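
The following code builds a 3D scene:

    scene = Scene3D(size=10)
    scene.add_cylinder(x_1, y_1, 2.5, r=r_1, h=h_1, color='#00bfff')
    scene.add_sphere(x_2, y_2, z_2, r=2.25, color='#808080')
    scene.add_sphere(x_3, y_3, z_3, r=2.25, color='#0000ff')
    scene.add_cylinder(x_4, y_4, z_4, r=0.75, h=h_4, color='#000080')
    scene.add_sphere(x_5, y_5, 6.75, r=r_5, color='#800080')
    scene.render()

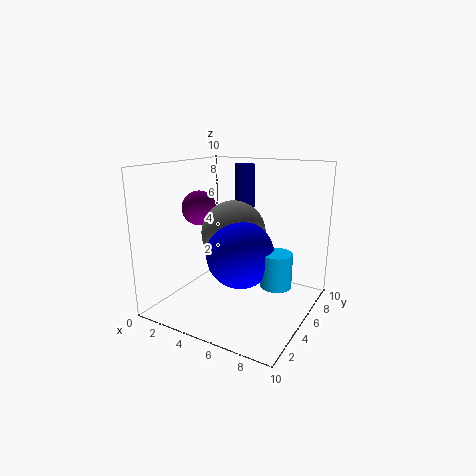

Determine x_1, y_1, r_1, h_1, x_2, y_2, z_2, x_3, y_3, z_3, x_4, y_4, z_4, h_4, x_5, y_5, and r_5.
x_1 = 8.25; y_1 = 4.25; r_1 = 1; h_1 = 2.25; x_2 = 4.5; y_2 = 5.25; z_2 = 5.25; x_3 = 5.75; y_3 = 4; z_3 = 4.25; x_4 = 4; y_4 = 7.75; z_4 = 6; h_4 = 3.75; x_5 = 1.75; y_5 = 5; r_5 = 1.25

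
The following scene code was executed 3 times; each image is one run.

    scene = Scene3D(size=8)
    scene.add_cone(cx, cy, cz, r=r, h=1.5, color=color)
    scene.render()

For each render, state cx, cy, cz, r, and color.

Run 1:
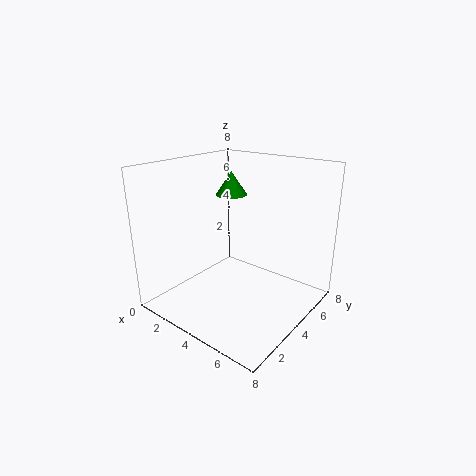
cx = 1.5
cy = 6.5
cz = 5.5
r = 1
color = 'green'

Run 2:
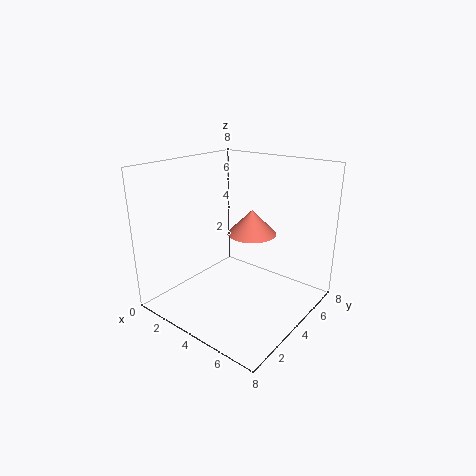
cx = 3.5
cy = 6
cz = 3.5
r = 1.5
color = 'salmon'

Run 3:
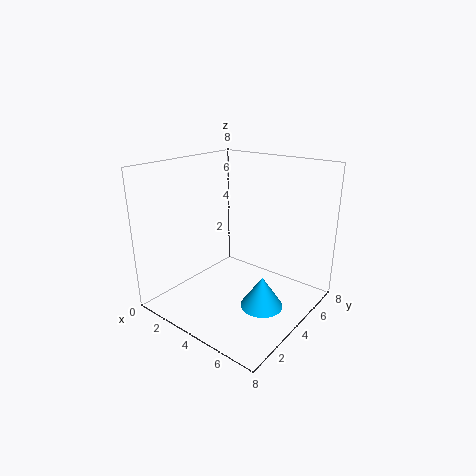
cx = 7
cy = 2
cz = 2
r = 1
color = 'deepskyblue'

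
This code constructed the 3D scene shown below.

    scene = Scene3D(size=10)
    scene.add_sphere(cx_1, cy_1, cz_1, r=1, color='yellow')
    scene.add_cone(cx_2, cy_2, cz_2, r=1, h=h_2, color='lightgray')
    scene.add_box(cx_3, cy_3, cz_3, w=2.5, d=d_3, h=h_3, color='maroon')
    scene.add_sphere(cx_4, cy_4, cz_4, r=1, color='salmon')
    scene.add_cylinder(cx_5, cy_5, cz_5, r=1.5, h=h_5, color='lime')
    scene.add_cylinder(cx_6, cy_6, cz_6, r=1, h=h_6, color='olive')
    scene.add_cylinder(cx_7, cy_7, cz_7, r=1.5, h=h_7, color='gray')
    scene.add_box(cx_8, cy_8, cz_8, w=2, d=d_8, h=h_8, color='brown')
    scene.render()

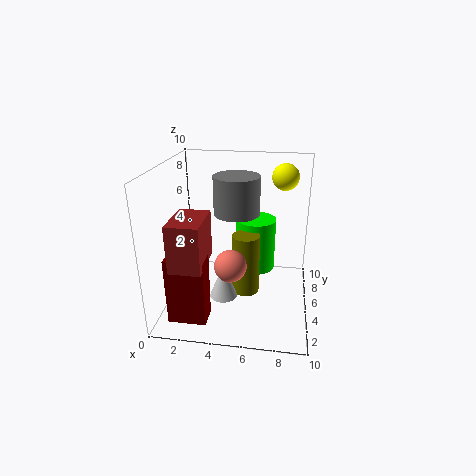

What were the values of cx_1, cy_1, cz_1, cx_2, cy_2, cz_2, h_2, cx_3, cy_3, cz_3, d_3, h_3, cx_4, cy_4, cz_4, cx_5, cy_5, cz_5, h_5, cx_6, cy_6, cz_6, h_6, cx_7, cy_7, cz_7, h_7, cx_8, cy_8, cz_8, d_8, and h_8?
cx_1 = 8, cy_1 = 8.5, cz_1 = 8.5, cx_2 = 4, cy_2 = 4.5, cz_2 = 0.5, h_2 = 2.5, cx_3 = 1, cy_3 = 1, cz_3 = 0.5, d_3 = 1.5, h_3 = 4.5, cx_4 = 5, cy_4 = 2, cz_4 = 4.5, cx_5 = 6, cy_5 = 7.5, cz_5 = 1.5, h_5 = 4, cx_6 = 5.5, cy_6 = 5.5, cz_6 = 0.5, h_6 = 4.5, cx_7 = 5, cy_7 = 4.5, cz_7 = 7, h_7 = 2.5, cx_8 = 1.5, cy_8 = 0.5, cz_8 = 4.5, d_8 = 3, h_8 = 3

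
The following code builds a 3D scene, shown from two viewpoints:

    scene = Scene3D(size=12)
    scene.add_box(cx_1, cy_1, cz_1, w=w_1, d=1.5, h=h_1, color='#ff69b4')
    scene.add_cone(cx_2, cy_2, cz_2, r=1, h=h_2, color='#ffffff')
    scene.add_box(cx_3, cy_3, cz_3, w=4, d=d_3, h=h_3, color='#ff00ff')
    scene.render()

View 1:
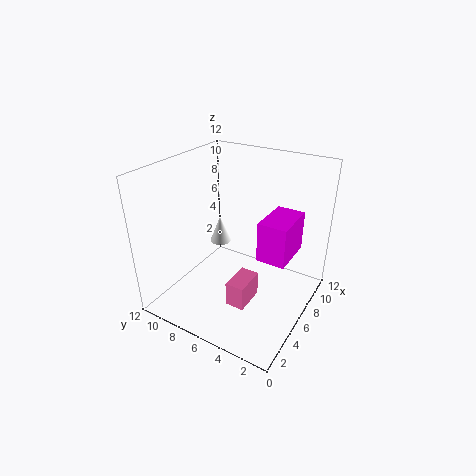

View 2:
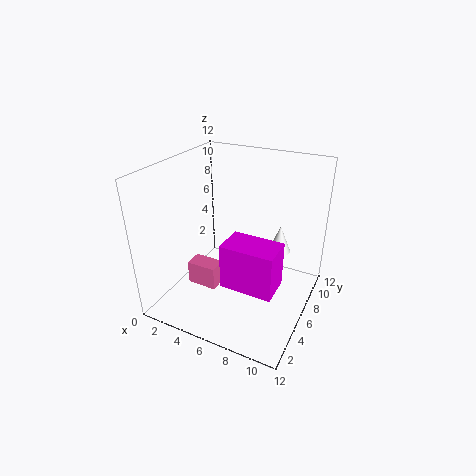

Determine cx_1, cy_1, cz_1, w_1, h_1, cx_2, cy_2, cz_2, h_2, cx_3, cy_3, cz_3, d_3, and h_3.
cx_1 = 2.5
cy_1 = 3.5
cz_1 = 2
w_1 = 2.5
h_1 = 2
cx_2 = 8.5
cy_2 = 9.5
cz_2 = 3.5
h_2 = 2.5
cx_3 = 6.5
cy_3 = 2
cz_3 = 4
d_3 = 2.5
h_3 = 3.5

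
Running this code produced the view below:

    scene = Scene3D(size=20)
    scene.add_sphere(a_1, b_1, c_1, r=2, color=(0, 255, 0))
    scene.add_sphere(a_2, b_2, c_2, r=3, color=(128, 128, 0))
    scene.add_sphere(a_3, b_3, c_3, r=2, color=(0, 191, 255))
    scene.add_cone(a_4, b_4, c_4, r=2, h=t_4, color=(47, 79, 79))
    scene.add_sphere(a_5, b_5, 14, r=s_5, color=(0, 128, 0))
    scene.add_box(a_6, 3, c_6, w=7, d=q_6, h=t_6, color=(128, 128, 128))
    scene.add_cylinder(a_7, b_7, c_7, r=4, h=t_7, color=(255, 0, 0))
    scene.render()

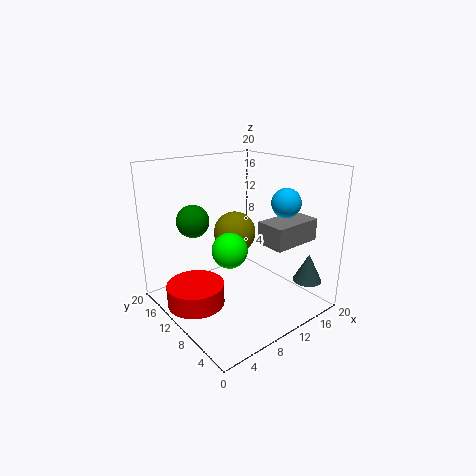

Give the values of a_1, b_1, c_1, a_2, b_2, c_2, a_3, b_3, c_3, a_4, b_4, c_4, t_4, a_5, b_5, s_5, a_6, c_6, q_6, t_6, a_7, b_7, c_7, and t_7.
a_1 = 4; b_1 = 4; c_1 = 12; a_2 = 11; b_2 = 12; c_2 = 10; a_3 = 15; b_3 = 6; c_3 = 15; a_4 = 17; b_4 = 3; c_4 = 4; t_4 = 4; a_5 = 3; b_5 = 10; s_5 = 2; a_6 = 11; c_6 = 10; q_6 = 4; t_6 = 3; a_7 = 4; b_7 = 12; c_7 = 1; t_7 = 3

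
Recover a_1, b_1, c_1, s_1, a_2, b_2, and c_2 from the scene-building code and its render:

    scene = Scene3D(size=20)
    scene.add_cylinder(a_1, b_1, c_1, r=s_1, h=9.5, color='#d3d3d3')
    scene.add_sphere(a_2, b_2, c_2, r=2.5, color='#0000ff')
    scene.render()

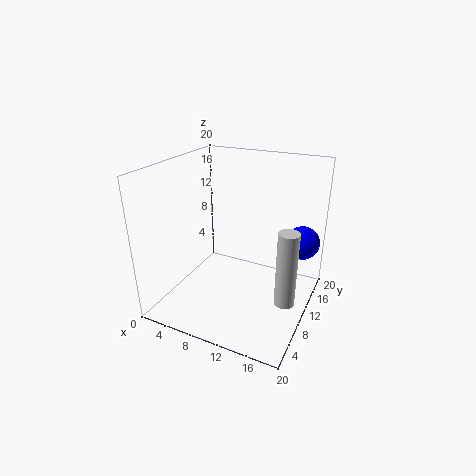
a_1 = 18.5
b_1 = 5.5
c_1 = 5
s_1 = 1.25
a_2 = 17.5
b_2 = 16.75
c_2 = 7.75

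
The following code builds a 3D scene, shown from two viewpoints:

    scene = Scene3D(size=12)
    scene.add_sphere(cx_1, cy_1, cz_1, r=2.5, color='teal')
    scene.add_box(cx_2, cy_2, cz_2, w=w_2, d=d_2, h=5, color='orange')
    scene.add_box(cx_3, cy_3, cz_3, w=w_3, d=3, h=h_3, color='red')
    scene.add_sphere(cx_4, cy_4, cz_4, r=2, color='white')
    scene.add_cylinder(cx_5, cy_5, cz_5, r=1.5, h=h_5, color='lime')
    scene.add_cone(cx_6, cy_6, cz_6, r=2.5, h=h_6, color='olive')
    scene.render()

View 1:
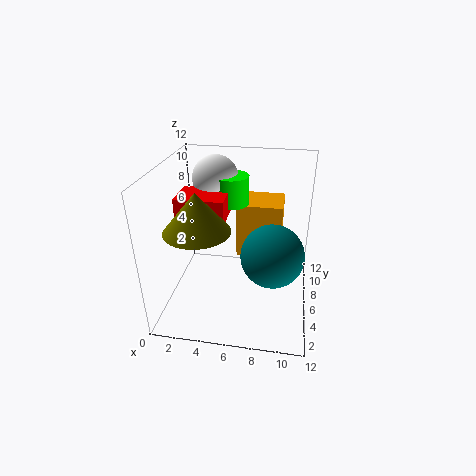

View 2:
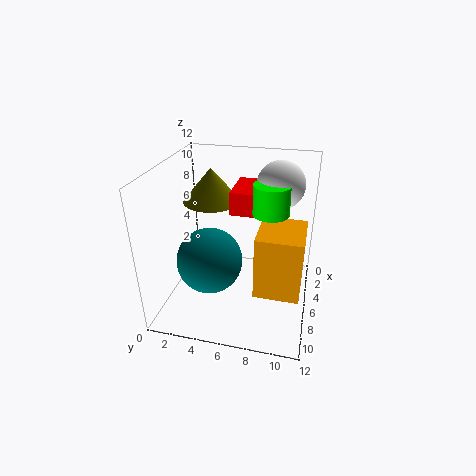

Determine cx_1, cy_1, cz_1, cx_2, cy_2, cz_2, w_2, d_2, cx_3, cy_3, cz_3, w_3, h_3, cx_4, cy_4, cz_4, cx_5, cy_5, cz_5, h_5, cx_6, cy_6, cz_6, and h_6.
cx_1 = 9
cy_1 = 4.5
cz_1 = 5.5
cx_2 = 5.5
cy_2 = 8
cz_2 = 3
w_2 = 4
d_2 = 3.5
cx_3 = 1
cy_3 = 5
cz_3 = 7.5
w_3 = 4
h_3 = 2
cx_4 = 3.5
cy_4 = 9
cz_4 = 10
cx_5 = 5
cy_5 = 8.5
cz_5 = 8
h_5 = 2.5
cx_6 = 3.5
cy_6 = 3
cz_6 = 8
h_6 = 3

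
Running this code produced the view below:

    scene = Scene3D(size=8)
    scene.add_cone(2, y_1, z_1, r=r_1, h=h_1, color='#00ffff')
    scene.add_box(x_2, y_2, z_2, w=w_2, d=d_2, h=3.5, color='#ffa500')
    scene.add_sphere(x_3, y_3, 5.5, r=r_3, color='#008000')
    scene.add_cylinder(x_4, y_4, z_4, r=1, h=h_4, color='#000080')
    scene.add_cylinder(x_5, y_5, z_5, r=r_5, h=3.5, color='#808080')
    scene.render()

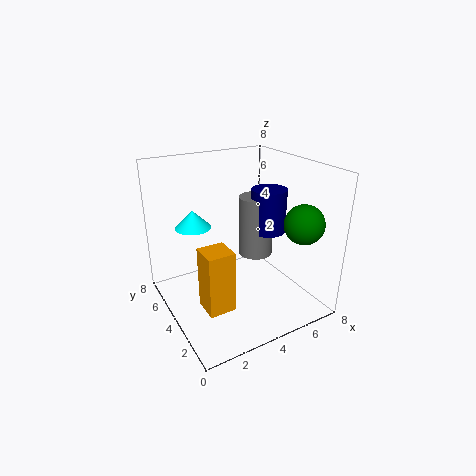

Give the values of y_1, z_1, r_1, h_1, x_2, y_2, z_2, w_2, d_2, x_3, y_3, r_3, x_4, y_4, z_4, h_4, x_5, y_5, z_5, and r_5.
y_1 = 5.5
z_1 = 4.5
r_1 = 1
h_1 = 1
x_2 = 1.5
y_2 = 2.5
z_2 = 0.5
w_2 = 1.5
d_2 = 1.5
x_3 = 6
y_3 = 1
r_3 = 1
x_4 = 6
y_4 = 4
z_4 = 4
h_4 = 2.5
x_5 = 5.5
y_5 = 4.5
z_5 = 2.5
r_5 = 1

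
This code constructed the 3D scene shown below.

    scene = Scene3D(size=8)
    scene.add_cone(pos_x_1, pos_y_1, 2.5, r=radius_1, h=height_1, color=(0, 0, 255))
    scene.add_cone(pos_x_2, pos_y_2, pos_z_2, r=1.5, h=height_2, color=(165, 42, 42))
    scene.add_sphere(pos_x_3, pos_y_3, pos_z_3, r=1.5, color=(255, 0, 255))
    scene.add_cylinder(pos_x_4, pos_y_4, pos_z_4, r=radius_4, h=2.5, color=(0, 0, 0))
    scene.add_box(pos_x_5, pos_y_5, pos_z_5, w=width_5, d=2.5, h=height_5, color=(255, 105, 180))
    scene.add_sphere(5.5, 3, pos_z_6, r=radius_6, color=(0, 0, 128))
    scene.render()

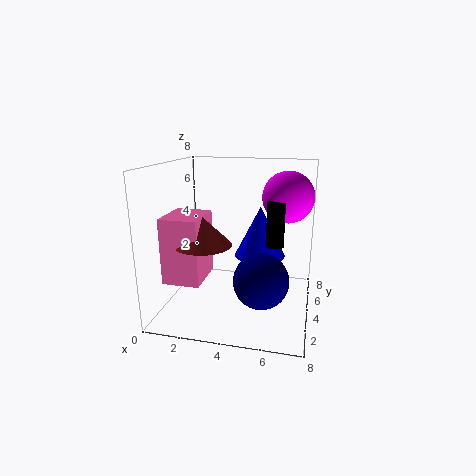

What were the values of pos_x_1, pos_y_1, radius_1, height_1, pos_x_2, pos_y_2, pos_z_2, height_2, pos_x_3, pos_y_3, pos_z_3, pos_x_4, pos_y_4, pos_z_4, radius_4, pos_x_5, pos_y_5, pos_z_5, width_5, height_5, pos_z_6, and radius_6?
pos_x_1 = 5, pos_y_1 = 5.5, radius_1 = 1.5, height_1 = 3, pos_x_2 = 2.5, pos_y_2 = 2.5, pos_z_2 = 4, height_2 = 1.5, pos_x_3 = 6.5, pos_y_3 = 6, pos_z_3 = 6, pos_x_4 = 6, pos_y_4 = 4.5, pos_z_4 = 3.5, radius_4 = 0.5, pos_x_5 = 0.5, pos_y_5 = 1.5, pos_z_5 = 2, width_5 = 2, height_5 = 3.5, pos_z_6 = 2, radius_6 = 1.5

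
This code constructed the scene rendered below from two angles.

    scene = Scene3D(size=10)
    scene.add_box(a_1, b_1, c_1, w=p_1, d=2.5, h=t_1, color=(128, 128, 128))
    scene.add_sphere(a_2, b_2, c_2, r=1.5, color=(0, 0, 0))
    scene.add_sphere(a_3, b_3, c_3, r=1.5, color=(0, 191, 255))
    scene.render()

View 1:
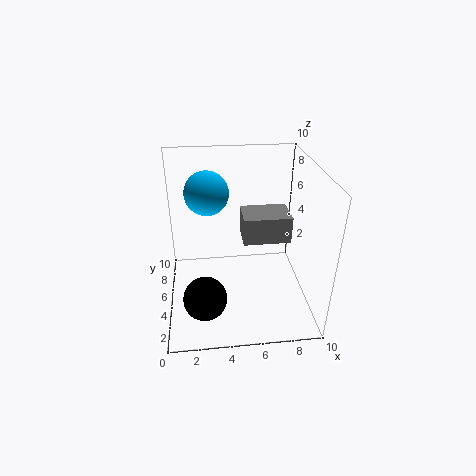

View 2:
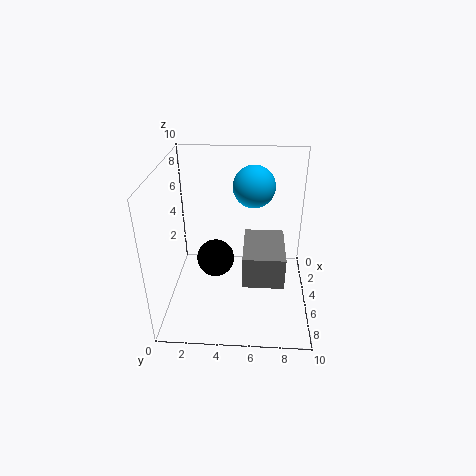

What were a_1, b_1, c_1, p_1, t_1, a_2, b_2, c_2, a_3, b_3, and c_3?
a_1 = 5.5; b_1 = 5.5; c_1 = 4; p_1 = 3.5; t_1 = 2; a_2 = 2.5; b_2 = 3; c_2 = 1.5; a_3 = 3; b_3 = 6; c_3 = 8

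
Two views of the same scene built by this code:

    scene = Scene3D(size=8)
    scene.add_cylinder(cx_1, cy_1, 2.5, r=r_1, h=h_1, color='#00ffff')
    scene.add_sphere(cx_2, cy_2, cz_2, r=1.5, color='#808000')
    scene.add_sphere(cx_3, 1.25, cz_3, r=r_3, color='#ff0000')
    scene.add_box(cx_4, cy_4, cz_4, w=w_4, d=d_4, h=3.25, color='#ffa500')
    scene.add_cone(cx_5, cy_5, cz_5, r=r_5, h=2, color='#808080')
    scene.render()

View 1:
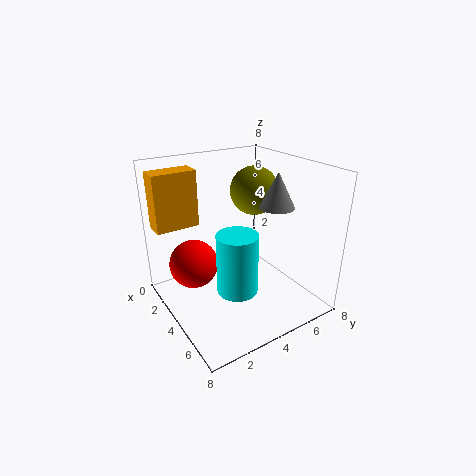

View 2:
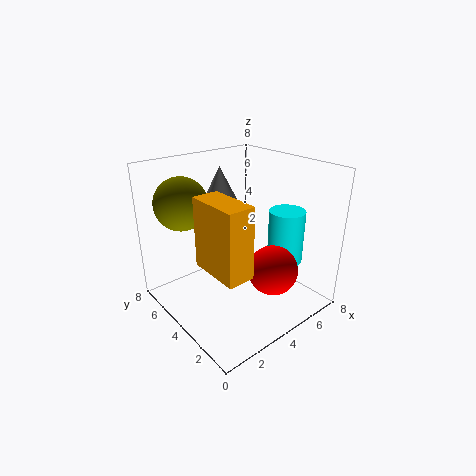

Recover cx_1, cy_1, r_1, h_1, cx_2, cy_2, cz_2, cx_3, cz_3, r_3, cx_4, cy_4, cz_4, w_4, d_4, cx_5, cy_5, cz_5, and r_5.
cx_1 = 6.25
cy_1 = 2.5
r_1 = 1
h_1 = 3
cx_2 = 2
cy_2 = 6.5
cz_2 = 5.75
cx_3 = 4
cz_3 = 3.25
r_3 = 1.25
cx_4 = 0.5
cy_4 = 0.25
cz_4 = 4.25
w_4 = 1.25
d_4 = 2.5
cx_5 = 4.5
cy_5 = 6.25
cz_5 = 5.5
r_5 = 1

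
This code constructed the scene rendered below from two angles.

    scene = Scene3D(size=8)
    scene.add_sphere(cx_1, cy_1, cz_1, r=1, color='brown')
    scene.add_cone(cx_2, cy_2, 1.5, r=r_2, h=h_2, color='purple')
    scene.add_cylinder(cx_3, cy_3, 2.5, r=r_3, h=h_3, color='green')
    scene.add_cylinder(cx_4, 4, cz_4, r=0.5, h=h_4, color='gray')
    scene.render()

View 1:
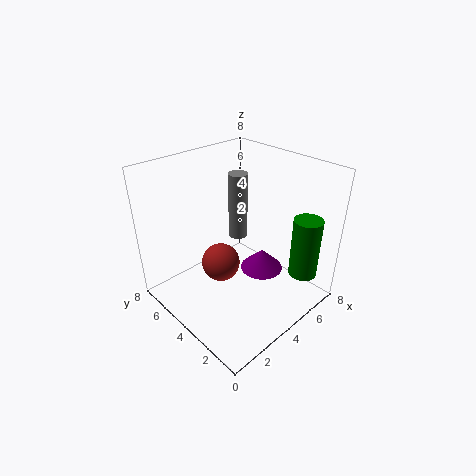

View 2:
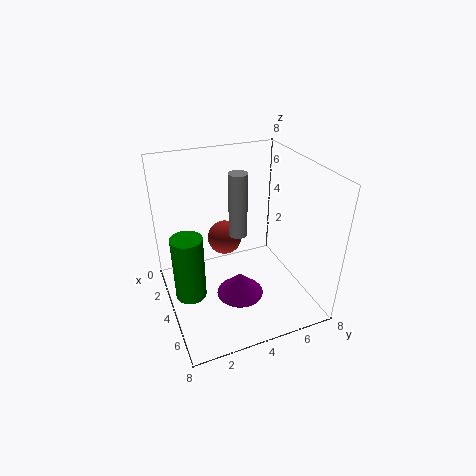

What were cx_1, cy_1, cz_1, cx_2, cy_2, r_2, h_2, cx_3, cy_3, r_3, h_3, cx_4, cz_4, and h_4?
cx_1 = 2.5
cy_1 = 3.75
cz_1 = 3.25
cx_2 = 5.5
cy_2 = 3.5
r_2 = 1.25
h_2 = 1.25
cx_3 = 5.75
cy_3 = 0.75
r_3 = 0.75
h_3 = 3.25
cx_4 = 4
cz_4 = 4.25
h_4 = 3.5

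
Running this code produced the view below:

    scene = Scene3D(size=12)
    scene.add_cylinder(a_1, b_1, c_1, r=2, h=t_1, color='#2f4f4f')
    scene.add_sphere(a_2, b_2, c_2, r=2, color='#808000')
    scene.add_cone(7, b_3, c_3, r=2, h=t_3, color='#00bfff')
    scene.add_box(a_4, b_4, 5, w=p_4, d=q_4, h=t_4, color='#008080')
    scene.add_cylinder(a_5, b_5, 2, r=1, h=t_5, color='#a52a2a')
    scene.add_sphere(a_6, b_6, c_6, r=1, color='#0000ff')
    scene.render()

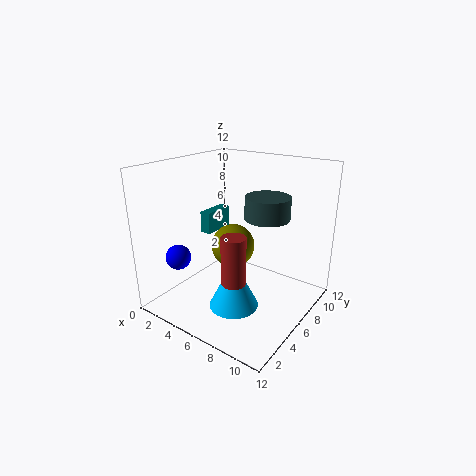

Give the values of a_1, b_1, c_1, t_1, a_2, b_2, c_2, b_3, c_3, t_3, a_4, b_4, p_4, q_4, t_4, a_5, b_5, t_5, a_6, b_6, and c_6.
a_1 = 7; b_1 = 9; c_1 = 7; t_1 = 2; a_2 = 4; b_2 = 8; c_2 = 4; b_3 = 4; c_3 = 1; t_3 = 4; a_4 = 1; b_4 = 7; p_4 = 1; q_4 = 3; t_4 = 2; a_5 = 7; b_5 = 4; t_5 = 5; a_6 = 3; b_6 = 2; c_6 = 5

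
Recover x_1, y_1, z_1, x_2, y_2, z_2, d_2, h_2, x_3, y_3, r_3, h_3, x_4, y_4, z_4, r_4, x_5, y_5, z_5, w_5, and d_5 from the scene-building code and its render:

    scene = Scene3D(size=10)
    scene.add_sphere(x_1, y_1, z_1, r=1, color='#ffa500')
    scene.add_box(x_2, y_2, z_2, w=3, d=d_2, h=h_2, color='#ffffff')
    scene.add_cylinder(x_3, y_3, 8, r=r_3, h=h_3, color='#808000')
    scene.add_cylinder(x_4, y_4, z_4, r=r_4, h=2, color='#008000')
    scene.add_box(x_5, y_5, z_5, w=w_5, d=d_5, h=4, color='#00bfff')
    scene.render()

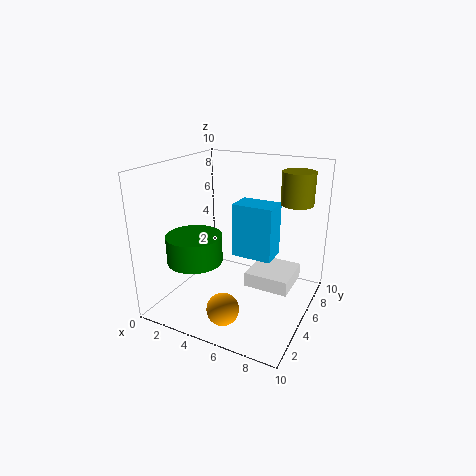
x_1 = 6
y_1 = 1
z_1 = 2
x_2 = 6
y_2 = 4
z_2 = 2
d_2 = 3
h_2 = 1
x_3 = 9
y_3 = 5
r_3 = 1
h_3 = 2
x_4 = 2
y_4 = 4
z_4 = 3
r_4 = 2
x_5 = 4
y_5 = 6
z_5 = 3
w_5 = 3
d_5 = 2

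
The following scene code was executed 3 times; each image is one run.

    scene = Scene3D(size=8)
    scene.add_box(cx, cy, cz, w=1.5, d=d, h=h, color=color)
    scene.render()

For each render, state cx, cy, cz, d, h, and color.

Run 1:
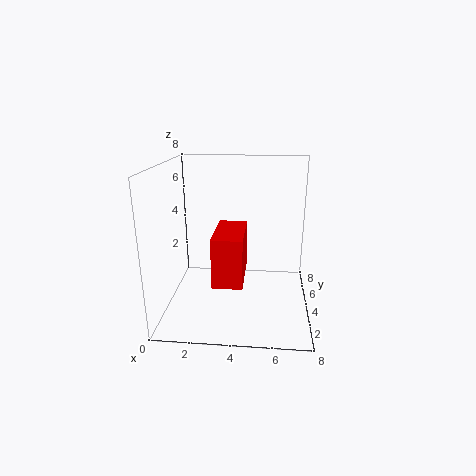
cx = 3
cy = 1
cz = 2.5
d = 3
h = 2.5
color = 'red'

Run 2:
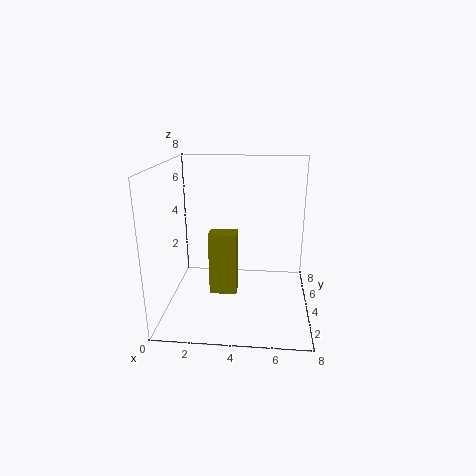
cx = 2.5
cy = 3
cz = 1
d = 1
h = 3.5
color = 'olive'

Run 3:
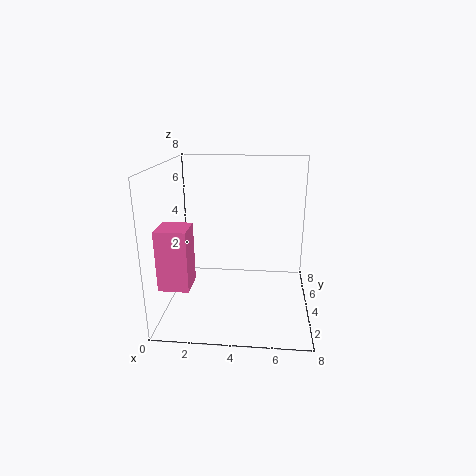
cx = 0.5
cy = 0.5
cz = 2.5
d = 1.5
h = 3
color = 'hotpink'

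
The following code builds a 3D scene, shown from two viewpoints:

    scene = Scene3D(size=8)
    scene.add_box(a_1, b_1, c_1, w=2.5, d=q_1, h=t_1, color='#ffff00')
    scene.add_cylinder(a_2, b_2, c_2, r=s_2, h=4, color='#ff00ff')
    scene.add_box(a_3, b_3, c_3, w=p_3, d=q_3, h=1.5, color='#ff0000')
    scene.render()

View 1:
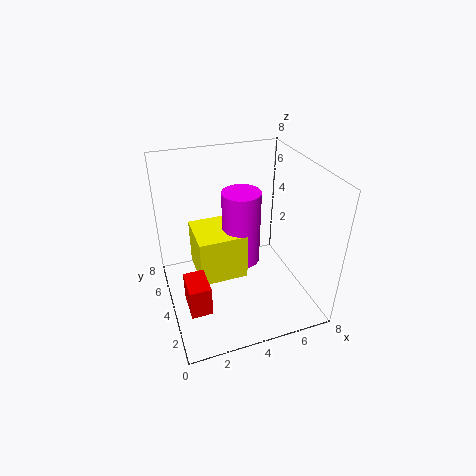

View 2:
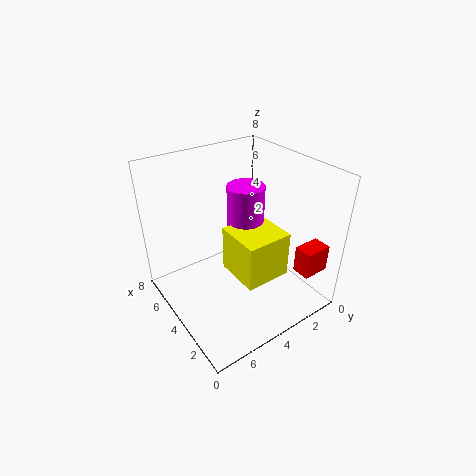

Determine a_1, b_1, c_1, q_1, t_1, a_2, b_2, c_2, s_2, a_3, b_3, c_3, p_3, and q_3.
a_1 = 1.5, b_1 = 2.5, c_1 = 2.5, q_1 = 2.5, t_1 = 2.5, a_2 = 4, b_2 = 3.5, c_2 = 3, s_2 = 1, a_3 = 0.5, b_3 = 0.5, c_3 = 2.5, p_3 = 1, q_3 = 1.5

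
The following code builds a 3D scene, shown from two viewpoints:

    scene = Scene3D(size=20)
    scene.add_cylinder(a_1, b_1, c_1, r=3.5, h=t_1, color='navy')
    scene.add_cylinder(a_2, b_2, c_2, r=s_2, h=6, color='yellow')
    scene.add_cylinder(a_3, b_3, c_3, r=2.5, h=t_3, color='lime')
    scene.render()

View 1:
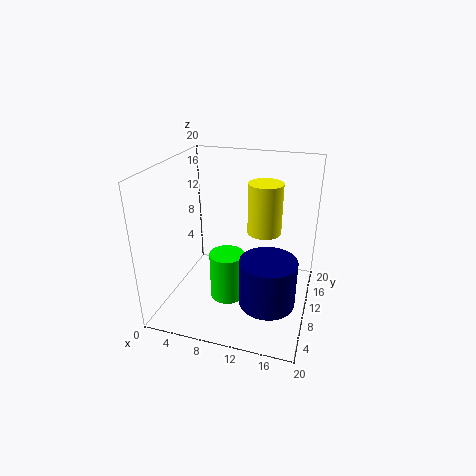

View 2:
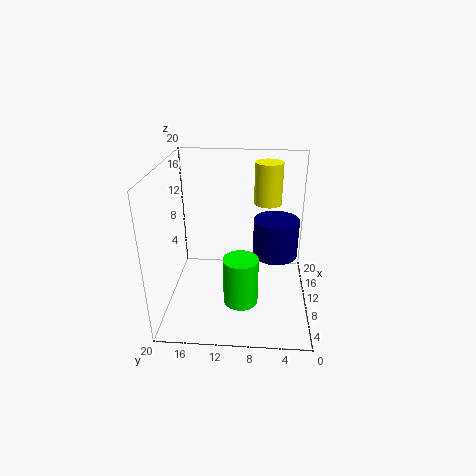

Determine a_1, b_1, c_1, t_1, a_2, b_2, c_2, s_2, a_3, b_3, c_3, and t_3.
a_1 = 15.5; b_1 = 4.5; c_1 = 4.5; t_1 = 6; a_2 = 14.5; b_2 = 6; c_2 = 13.5; s_2 = 2; a_3 = 8.5; b_3 = 9.5; c_3 = 0.5; t_3 = 7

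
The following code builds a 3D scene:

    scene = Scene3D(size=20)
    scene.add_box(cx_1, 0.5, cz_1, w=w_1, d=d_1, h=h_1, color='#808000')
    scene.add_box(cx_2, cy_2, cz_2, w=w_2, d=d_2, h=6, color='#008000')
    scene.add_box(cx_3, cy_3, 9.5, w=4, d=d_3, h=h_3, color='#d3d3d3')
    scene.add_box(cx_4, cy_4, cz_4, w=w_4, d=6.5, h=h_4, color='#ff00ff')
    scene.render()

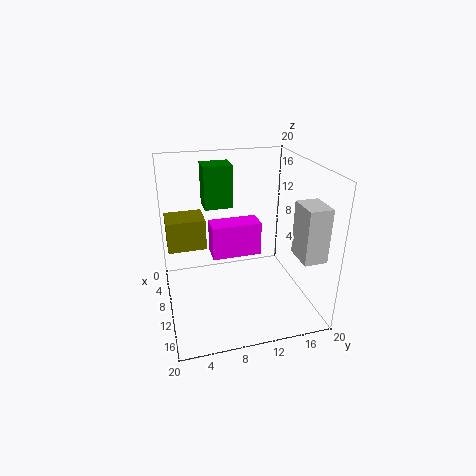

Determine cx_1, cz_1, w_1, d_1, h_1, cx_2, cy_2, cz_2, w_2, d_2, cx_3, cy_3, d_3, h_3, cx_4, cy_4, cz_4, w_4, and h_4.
cx_1 = 3
cz_1 = 7.5
w_1 = 4.5
d_1 = 5.5
h_1 = 4.5
cx_2 = 4
cy_2 = 6
cz_2 = 13.5
w_2 = 3.5
d_2 = 4
cx_3 = 14.5
cy_3 = 16
d_3 = 3
h_3 = 7
cx_4 = 9.5
cy_4 = 6
cz_4 = 8.5
w_4 = 3
h_4 = 4.5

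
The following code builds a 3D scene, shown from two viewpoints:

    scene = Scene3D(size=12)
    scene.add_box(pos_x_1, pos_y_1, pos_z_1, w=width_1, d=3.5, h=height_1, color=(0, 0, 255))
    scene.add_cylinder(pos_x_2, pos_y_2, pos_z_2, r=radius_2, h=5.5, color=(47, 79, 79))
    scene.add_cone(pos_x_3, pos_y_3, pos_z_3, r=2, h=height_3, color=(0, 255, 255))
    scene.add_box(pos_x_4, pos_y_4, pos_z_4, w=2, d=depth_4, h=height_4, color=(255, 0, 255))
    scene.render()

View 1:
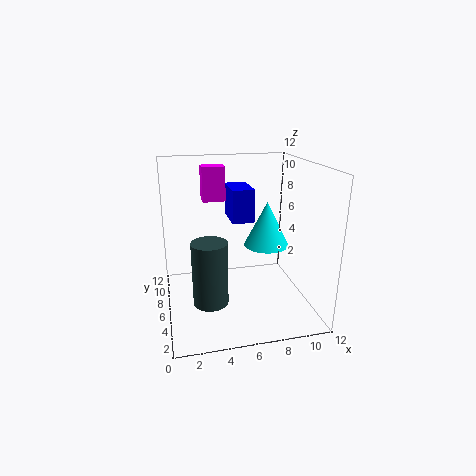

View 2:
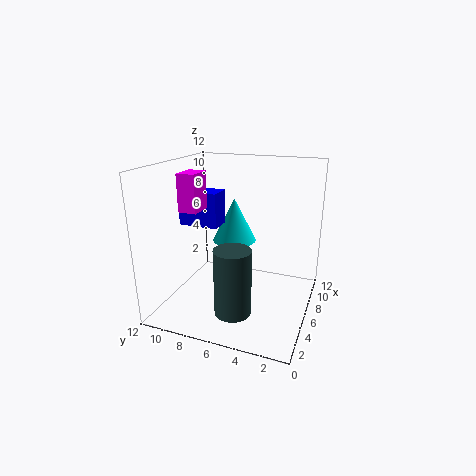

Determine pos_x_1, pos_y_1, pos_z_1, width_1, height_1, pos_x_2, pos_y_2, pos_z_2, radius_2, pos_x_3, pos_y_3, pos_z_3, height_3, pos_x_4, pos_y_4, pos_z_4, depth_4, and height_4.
pos_x_1 = 6; pos_y_1 = 8; pos_z_1 = 6.5; width_1 = 2; height_1 = 3; pos_x_2 = 3.5; pos_y_2 = 5.5; pos_z_2 = 0.5; radius_2 = 1.5; pos_x_3 = 9; pos_y_3 = 7.5; pos_z_3 = 4.5; height_3 = 4; pos_x_4 = 3.5; pos_y_4 = 8.5; pos_z_4 = 8.5; depth_4 = 1.5; height_4 = 3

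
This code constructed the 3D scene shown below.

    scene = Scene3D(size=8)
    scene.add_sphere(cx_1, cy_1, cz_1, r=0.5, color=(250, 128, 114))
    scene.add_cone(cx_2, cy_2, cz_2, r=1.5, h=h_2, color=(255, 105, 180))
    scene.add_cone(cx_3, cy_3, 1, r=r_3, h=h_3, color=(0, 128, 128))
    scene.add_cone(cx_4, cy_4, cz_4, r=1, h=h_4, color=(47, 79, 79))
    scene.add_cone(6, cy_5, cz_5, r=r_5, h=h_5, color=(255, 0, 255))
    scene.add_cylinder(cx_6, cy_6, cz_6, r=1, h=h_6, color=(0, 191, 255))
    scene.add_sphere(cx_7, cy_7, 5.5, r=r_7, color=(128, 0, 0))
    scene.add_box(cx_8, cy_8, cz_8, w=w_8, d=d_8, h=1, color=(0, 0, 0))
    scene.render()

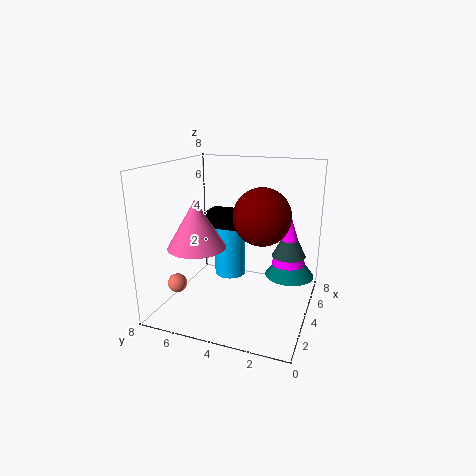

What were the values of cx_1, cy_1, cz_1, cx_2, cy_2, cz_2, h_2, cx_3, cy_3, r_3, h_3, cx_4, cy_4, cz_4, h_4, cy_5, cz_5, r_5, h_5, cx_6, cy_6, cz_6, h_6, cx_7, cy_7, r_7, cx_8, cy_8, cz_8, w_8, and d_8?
cx_1 = 1.5, cy_1 = 6.5, cz_1 = 2, cx_2 = 2, cy_2 = 5.5, cz_2 = 4, h_2 = 2.5, cx_3 = 6.5, cy_3 = 1.5, r_3 = 1.5, h_3 = 2, cx_4 = 6, cy_4 = 1.5, cz_4 = 2.5, h_4 = 2, cy_5 = 1.5, cz_5 = 2, r_5 = 1, h_5 = 3, cx_6 = 6.5, cy_6 = 5.5, cz_6 = 0.5, h_6 = 3.5, cx_7 = 3.5, cy_7 = 2.5, r_7 = 1.5, cx_8 = 5, cy_8 = 4, cz_8 = 4, w_8 = 1.5, d_8 = 2.5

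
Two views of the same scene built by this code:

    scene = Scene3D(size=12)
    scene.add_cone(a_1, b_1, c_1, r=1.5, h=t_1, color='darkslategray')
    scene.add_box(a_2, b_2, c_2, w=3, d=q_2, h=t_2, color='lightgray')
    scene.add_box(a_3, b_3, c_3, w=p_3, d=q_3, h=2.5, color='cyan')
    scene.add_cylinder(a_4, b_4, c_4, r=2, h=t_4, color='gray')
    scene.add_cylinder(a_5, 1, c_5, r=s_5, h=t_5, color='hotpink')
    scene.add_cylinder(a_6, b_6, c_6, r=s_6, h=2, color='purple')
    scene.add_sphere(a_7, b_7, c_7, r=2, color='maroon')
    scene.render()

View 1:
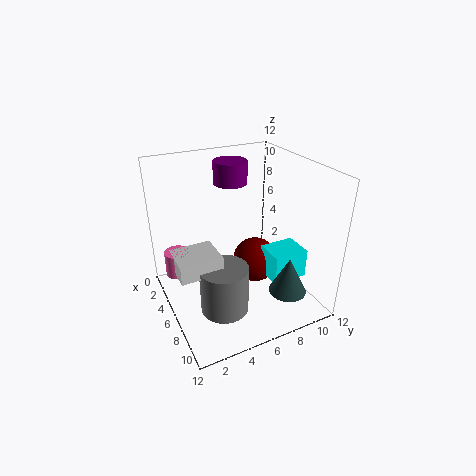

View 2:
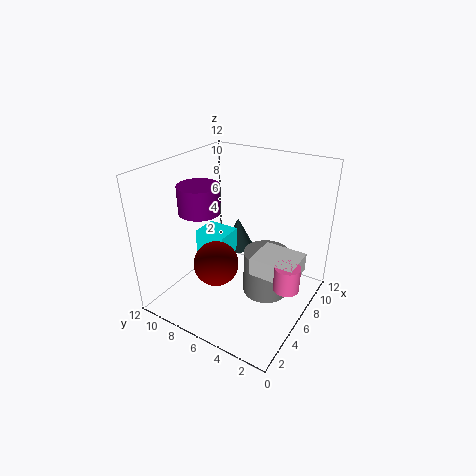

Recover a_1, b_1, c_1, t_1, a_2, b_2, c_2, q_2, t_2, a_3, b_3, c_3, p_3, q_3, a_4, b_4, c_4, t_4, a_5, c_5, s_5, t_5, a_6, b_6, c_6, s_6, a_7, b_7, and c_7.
a_1 = 10; b_1 = 8.5; c_1 = 2.5; t_1 = 3; a_2 = 4.5; b_2 = 0.5; c_2 = 4; q_2 = 3.5; t_2 = 1.5; a_3 = 6.5; b_3 = 8; c_3 = 2.5; p_3 = 2.5; q_3 = 3; a_4 = 7.5; b_4 = 4; c_4 = 0.5; t_4 = 4; a_5 = 5; c_5 = 3.5; s_5 = 1; t_5 = 2; a_6 = 2.5; b_6 = 7; c_6 = 9.5; s_6 = 1.5; a_7 = 5.5; b_7 = 8; c_7 = 3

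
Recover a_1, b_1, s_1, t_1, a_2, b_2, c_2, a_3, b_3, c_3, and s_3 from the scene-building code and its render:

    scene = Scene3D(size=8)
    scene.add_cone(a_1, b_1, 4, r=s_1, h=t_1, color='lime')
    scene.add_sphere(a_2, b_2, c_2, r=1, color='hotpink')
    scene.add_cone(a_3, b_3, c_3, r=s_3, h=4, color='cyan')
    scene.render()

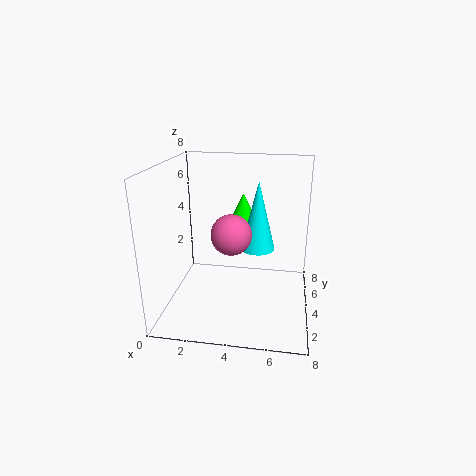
a_1 = 4, b_1 = 6, s_1 = 1, t_1 = 2, a_2 = 4, b_2 = 2, c_2 = 5, a_3 = 5, b_3 = 5, c_3 = 3, s_3 = 1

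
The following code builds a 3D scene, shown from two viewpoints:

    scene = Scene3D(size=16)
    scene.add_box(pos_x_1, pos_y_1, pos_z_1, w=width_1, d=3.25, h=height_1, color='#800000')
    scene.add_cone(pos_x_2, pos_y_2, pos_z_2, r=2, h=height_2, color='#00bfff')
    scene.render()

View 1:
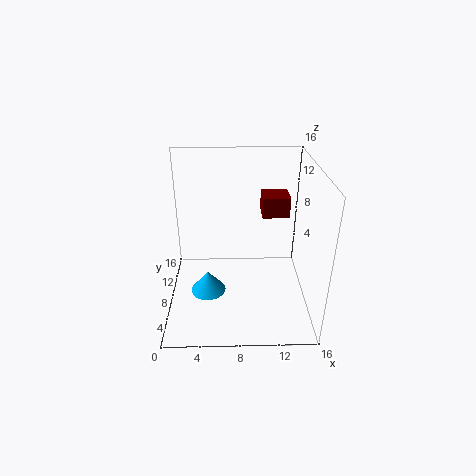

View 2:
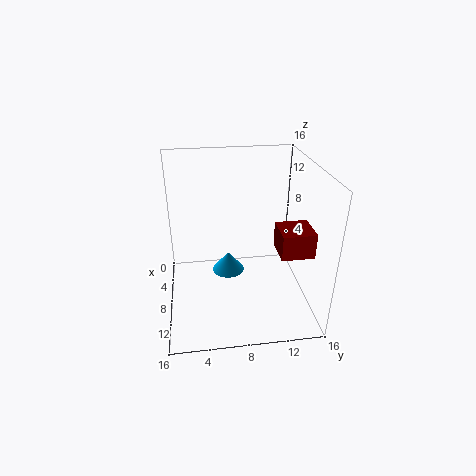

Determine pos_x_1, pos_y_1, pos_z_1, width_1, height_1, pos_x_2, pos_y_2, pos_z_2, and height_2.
pos_x_1 = 11, pos_y_1 = 11.25, pos_z_1 = 8.75, width_1 = 3.25, height_1 = 2.5, pos_x_2 = 4.5, pos_y_2 = 7.25, pos_z_2 = 1.5, height_2 = 2.5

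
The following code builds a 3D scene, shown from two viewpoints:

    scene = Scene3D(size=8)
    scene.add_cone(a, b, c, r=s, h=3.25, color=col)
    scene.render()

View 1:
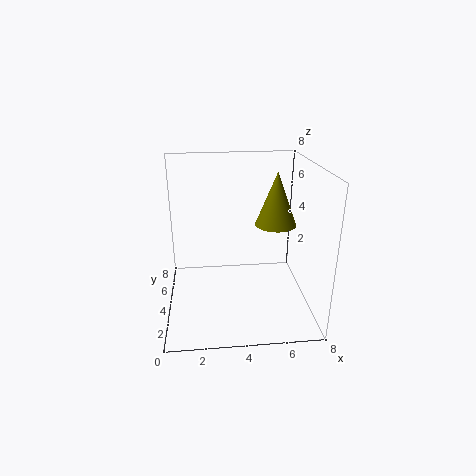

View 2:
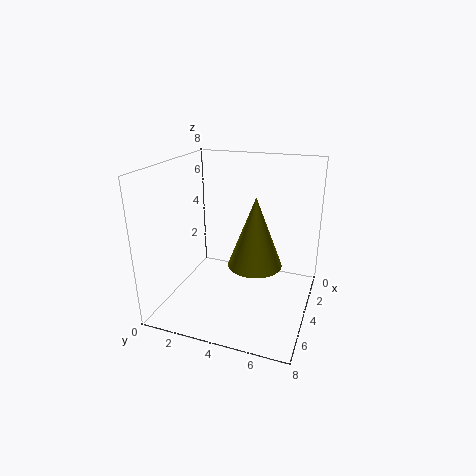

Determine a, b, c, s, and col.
a = 6.5; b = 5.75; c = 4; s = 1.25; col = 'olive'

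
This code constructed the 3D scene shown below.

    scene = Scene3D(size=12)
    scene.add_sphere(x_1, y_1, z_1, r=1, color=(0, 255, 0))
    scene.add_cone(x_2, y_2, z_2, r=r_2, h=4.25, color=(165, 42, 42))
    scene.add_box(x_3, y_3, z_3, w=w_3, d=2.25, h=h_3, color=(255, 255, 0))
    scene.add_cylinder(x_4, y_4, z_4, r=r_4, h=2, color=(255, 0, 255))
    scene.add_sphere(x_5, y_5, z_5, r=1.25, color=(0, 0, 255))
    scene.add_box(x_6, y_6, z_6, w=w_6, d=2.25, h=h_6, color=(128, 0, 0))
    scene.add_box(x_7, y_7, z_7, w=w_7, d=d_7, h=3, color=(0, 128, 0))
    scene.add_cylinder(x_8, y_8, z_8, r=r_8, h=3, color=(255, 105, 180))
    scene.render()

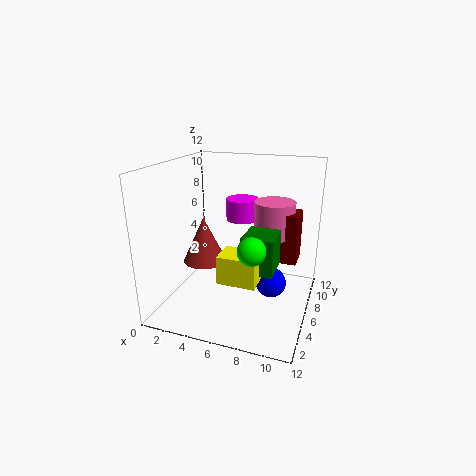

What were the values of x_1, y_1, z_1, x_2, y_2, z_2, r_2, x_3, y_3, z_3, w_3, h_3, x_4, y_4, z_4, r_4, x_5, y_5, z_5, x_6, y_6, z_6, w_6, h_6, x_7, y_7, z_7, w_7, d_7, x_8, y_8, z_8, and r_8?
x_1 = 8.5, y_1 = 1.75, z_1 = 7, x_2 = 2, y_2 = 7.75, z_2 = 2.5, r_2 = 2, x_3 = 5.5, y_3 = 2.5, z_3 = 3.5, w_3 = 3, h_3 = 2.25, x_4 = 5, y_4 = 10, z_4 = 6.25, r_4 = 1.5, x_5 = 9, y_5 = 5.75, z_5 = 2.5, x_6 = 9.25, y_6 = 7, z_6 = 3.75, w_6 = 1.5, h_6 = 4.25, x_7 = 7, y_7 = 3.75, z_7 = 4, w_7 = 2.5, d_7 = 2.75, x_8 = 8.5, y_8 = 8.25, z_8 = 5.75, r_8 = 1.75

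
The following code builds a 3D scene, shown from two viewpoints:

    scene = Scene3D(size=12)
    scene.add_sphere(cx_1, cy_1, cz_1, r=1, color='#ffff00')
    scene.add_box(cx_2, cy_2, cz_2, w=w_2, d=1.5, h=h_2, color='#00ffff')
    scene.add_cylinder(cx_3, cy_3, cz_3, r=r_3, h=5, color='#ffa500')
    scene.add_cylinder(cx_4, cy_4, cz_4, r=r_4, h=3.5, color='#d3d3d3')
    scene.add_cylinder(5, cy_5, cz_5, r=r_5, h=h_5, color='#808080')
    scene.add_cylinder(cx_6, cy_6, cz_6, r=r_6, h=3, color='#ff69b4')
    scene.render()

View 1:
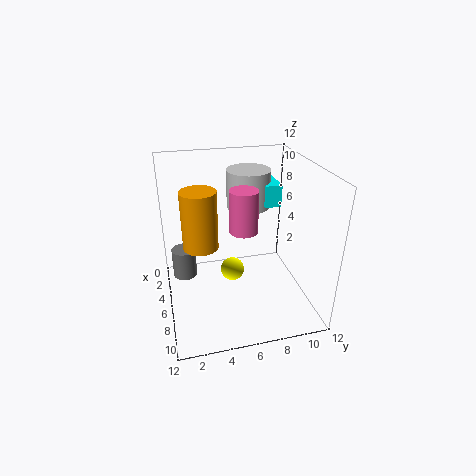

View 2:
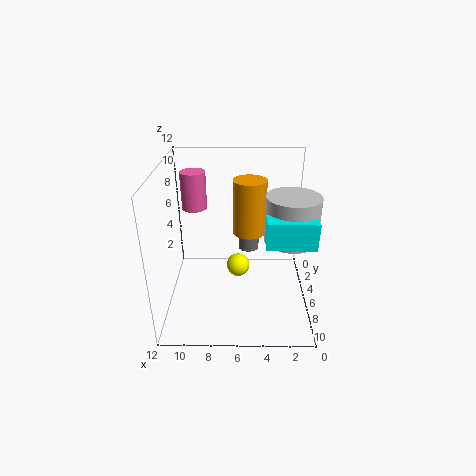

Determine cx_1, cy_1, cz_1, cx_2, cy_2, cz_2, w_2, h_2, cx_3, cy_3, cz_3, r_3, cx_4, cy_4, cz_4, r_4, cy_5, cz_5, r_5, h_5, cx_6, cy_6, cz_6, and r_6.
cx_1 = 6; cy_1 = 5.5; cz_1 = 3; cx_2 = 0.5; cy_2 = 9; cz_2 = 7.5; w_2 = 3.5; h_2 = 2; cx_3 = 5; cy_3 = 3; cz_3 = 5; r_3 = 1.5; cx_4 = 2; cy_4 = 8; cz_4 = 7; r_4 = 2; cy_5 = 1.5; cz_5 = 2.5; r_5 = 1; h_5 = 2.5; cx_6 = 9.5; cy_6 = 5.5; cz_6 = 8.5; r_6 = 1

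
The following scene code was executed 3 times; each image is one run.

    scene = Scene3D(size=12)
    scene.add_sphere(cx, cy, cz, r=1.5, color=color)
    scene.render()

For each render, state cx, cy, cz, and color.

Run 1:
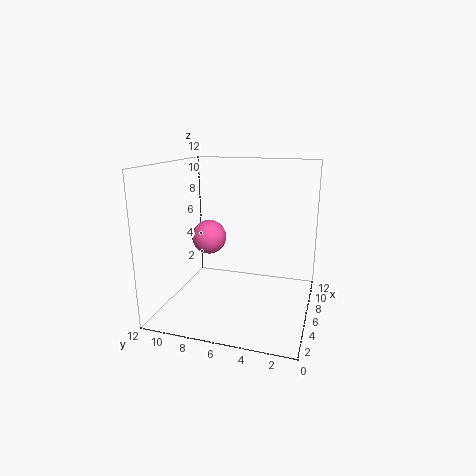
cx = 7
cy = 9
cz = 5.5
color = 'hotpink'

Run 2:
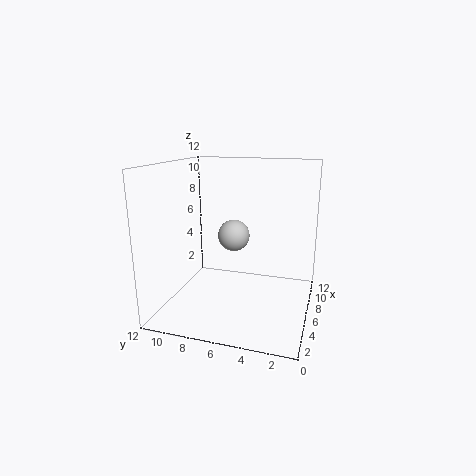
cx = 9.5
cy = 7.5
cz = 5
color = 'lightgray'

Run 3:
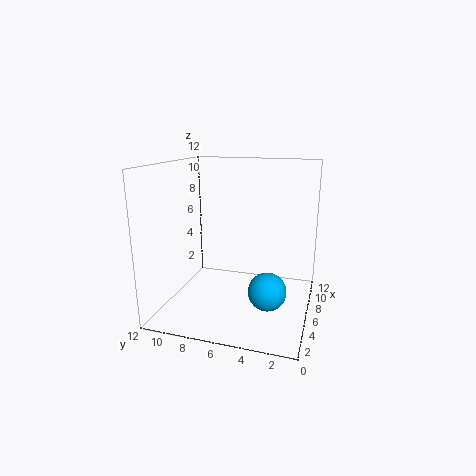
cx = 4
cy = 3
cz = 2.5
color = 'deepskyblue'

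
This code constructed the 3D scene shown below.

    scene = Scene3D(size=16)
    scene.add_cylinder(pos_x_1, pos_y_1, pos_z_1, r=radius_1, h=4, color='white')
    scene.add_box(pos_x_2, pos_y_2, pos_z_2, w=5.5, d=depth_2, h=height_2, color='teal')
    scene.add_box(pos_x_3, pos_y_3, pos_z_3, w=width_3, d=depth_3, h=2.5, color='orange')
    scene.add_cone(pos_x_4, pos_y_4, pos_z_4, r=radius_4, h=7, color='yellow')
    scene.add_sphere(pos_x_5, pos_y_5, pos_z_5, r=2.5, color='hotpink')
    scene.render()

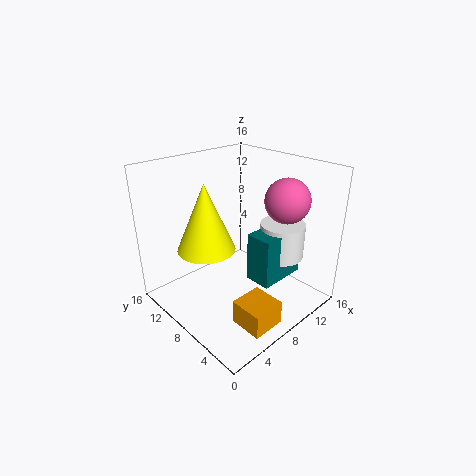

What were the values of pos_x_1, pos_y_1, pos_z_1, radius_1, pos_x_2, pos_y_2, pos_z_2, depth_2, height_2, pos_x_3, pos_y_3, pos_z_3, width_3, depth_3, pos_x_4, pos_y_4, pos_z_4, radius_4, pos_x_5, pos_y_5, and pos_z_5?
pos_x_1 = 12, pos_y_1 = 5, pos_z_1 = 5.5, radius_1 = 2.5, pos_x_2 = 8, pos_y_2 = 3.5, pos_z_2 = 3.5, depth_2 = 3, height_2 = 5.5, pos_x_3 = 3.5, pos_y_3 = 0.5, pos_z_3 = 1.5, width_3 = 3.5, depth_3 = 3.5, pos_x_4 = 4, pos_y_4 = 8.5, pos_z_4 = 8, radius_4 = 3, pos_x_5 = 12.5, pos_y_5 = 5, pos_z_5 = 12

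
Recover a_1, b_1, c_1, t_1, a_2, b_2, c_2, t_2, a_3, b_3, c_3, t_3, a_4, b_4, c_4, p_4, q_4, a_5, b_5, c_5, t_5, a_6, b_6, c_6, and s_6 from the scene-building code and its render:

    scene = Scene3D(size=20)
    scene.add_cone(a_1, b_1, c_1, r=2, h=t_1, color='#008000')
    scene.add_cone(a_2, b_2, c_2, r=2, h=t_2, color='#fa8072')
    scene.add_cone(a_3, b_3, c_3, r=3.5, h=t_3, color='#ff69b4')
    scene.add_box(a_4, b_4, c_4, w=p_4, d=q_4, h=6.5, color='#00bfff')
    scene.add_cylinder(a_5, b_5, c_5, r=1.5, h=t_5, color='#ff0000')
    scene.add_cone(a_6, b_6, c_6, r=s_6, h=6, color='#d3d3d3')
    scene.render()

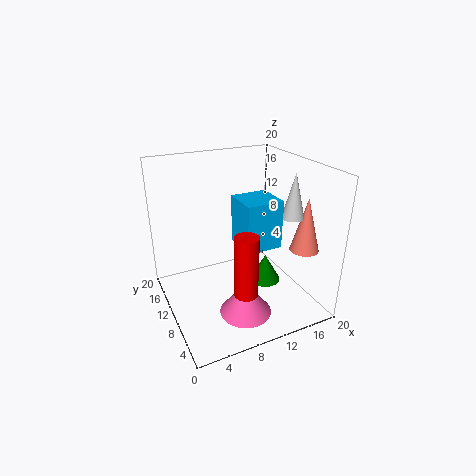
a_1 = 11.5; b_1 = 5; c_1 = 6; t_1 = 3.5; a_2 = 18; b_2 = 5.5; c_2 = 8.5; t_2 = 7.5; a_3 = 9; b_3 = 5.5; c_3 = 1; t_3 = 4.5; a_4 = 9.5; b_4 = 6; c_4 = 9.5; p_4 = 5; q_4 = 5; a_5 = 8; b_5 = 3.5; c_5 = 5.5; t_5 = 8; a_6 = 16; b_6 = 6; c_6 = 13.5; s_6 = 1.5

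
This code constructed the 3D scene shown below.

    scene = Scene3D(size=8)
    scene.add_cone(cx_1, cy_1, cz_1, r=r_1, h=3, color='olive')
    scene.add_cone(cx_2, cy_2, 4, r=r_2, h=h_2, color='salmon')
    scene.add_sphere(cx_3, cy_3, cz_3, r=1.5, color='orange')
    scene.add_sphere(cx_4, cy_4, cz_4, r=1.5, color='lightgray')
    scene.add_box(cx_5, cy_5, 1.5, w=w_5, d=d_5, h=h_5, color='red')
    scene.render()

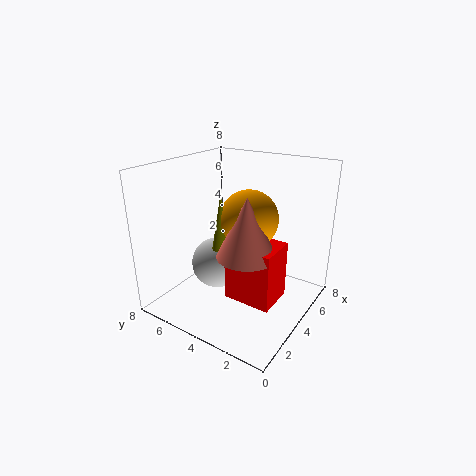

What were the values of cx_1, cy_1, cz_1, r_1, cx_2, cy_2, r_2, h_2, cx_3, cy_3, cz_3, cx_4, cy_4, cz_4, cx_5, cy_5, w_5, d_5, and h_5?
cx_1 = 2.5; cy_1 = 4; cz_1 = 4; r_1 = 0.5; cx_2 = 2.5; cy_2 = 2.5; r_2 = 1.5; h_2 = 3; cx_3 = 3.5; cy_3 = 3; cz_3 = 5.5; cx_4 = 4; cy_4 = 5.5; cz_4 = 2; cx_5 = 2; cy_5 = 1; w_5 = 2; d_5 = 2.5; h_5 = 3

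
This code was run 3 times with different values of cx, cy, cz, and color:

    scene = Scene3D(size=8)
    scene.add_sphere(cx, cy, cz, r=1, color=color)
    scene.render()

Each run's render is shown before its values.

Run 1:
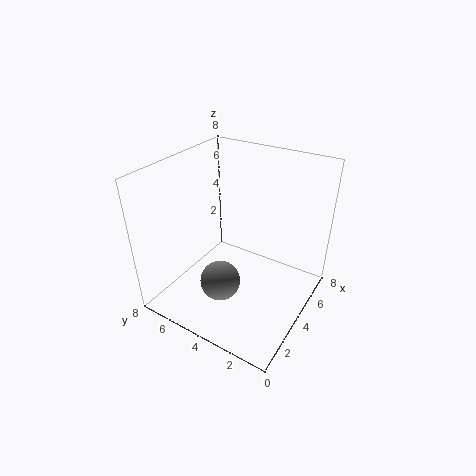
cx = 1.5
cy = 3.5
cz = 3
color = 'gray'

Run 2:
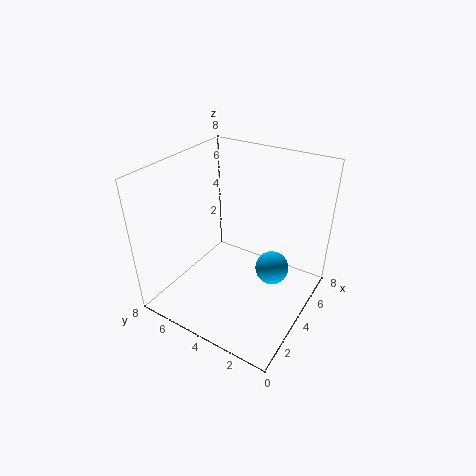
cx = 5.5
cy = 2.5
cz = 1.5
color = 'deepskyblue'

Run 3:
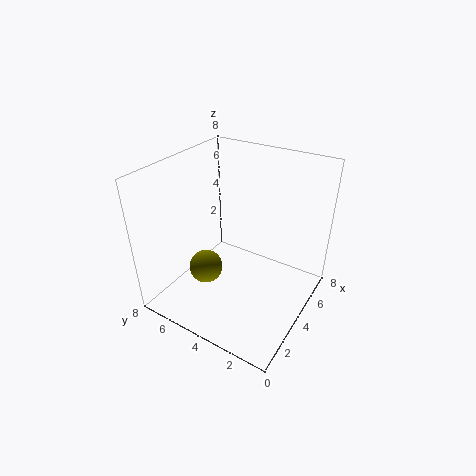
cx = 3.5
cy = 6
cz = 1.5
color = 'olive'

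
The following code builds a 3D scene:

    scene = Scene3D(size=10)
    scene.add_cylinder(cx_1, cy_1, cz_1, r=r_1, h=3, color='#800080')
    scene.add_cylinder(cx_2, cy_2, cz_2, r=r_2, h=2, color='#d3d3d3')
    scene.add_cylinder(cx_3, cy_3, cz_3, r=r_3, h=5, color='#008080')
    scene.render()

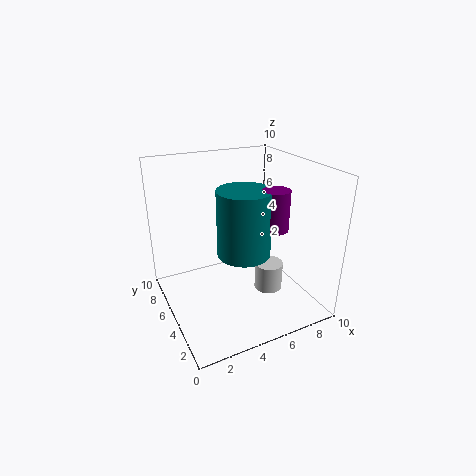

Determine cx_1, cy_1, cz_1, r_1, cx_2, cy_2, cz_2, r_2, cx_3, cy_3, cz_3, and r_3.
cx_1 = 8; cy_1 = 5; cz_1 = 5; r_1 = 1; cx_2 = 7; cy_2 = 4; cz_2 = 1; r_2 = 1; cx_3 = 6; cy_3 = 6; cz_3 = 3; r_3 = 2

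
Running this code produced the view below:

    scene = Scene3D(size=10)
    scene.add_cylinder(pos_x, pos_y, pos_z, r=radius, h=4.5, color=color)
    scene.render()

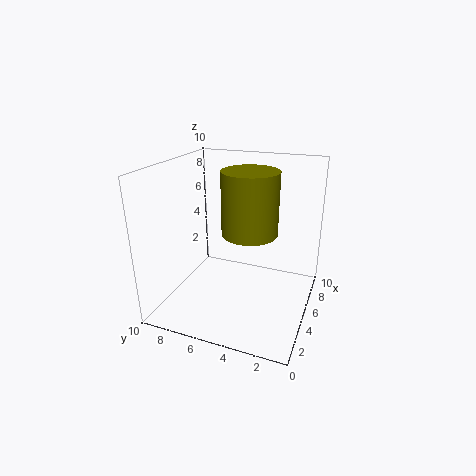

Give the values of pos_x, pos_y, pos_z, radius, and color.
pos_x = 6
pos_y = 4.5
pos_z = 5
radius = 2
color = 'olive'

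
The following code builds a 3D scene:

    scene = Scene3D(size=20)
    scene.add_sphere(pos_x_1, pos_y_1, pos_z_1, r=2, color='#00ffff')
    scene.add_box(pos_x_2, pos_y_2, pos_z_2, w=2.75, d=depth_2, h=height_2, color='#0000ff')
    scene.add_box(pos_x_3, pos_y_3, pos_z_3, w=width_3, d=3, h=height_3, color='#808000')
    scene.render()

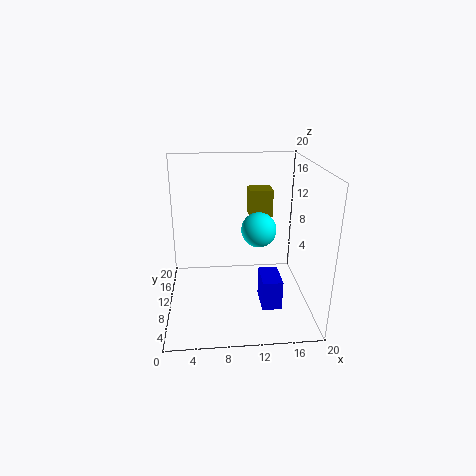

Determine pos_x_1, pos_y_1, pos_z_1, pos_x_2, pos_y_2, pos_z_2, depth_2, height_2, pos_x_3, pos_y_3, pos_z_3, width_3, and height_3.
pos_x_1 = 11.75; pos_y_1 = 3.25; pos_z_1 = 14; pos_x_2 = 13; pos_y_2 = 5.75; pos_z_2 = 0.75; depth_2 = 4.5; height_2 = 4.25; pos_x_3 = 11.75; pos_y_3 = 11.25; pos_z_3 = 12.5; width_3 = 3.25; height_3 = 3.75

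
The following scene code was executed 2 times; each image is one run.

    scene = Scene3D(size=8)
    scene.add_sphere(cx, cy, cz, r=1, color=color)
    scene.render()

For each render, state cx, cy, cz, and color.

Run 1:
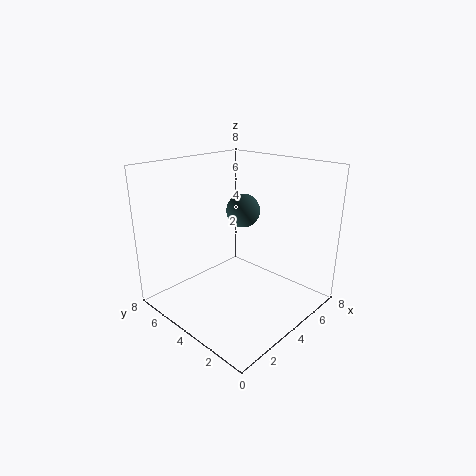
cx = 5.5, cy = 5, cz = 5, color = 'darkslategray'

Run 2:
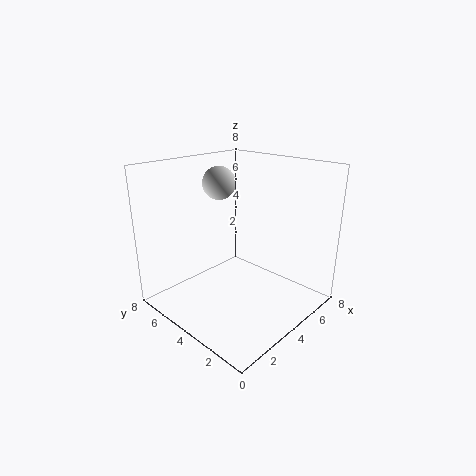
cx = 5, cy = 6.5, cz = 6.5, color = 'lightgray'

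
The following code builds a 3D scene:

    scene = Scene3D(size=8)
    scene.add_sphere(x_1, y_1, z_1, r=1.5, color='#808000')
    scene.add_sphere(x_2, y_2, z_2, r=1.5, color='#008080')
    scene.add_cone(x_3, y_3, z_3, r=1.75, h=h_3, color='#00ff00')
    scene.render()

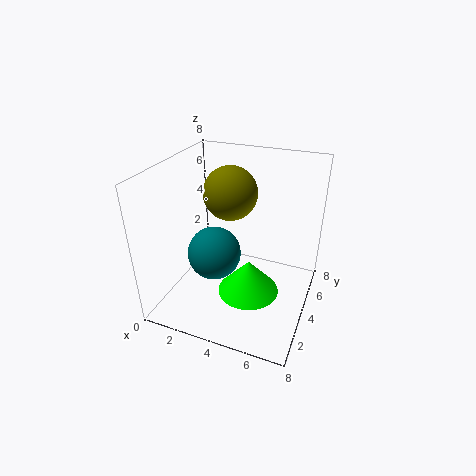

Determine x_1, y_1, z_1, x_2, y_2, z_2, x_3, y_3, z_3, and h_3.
x_1 = 3.25, y_1 = 4.75, z_1 = 6.25, x_2 = 2.75, y_2 = 3.5, z_2 = 3, x_3 = 4.75, y_3 = 3.75, z_3 = 0.75, h_3 = 2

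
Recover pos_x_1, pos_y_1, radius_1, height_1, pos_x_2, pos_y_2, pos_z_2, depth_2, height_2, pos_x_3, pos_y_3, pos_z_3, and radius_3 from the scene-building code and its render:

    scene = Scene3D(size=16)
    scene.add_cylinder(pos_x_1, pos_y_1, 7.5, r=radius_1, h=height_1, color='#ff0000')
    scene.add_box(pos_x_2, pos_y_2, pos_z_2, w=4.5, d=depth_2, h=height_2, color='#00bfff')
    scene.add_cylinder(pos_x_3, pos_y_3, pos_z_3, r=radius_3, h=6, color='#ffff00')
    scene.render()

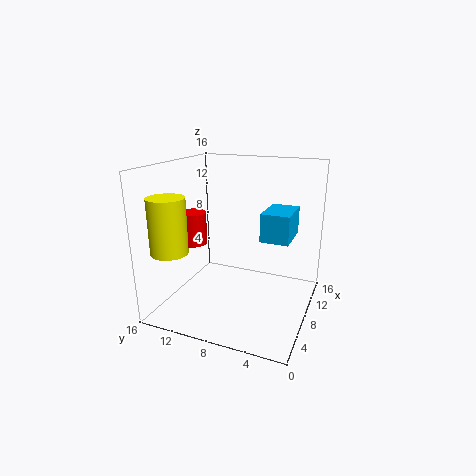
pos_x_1 = 6, pos_y_1 = 12.5, radius_1 = 1.5, height_1 = 3.5, pos_x_2 = 6.5, pos_y_2 = 2, pos_z_2 = 8.5, depth_2 = 3, height_2 = 3, pos_x_3 = 3.5, pos_y_3 = 14, pos_z_3 = 7, radius_3 = 2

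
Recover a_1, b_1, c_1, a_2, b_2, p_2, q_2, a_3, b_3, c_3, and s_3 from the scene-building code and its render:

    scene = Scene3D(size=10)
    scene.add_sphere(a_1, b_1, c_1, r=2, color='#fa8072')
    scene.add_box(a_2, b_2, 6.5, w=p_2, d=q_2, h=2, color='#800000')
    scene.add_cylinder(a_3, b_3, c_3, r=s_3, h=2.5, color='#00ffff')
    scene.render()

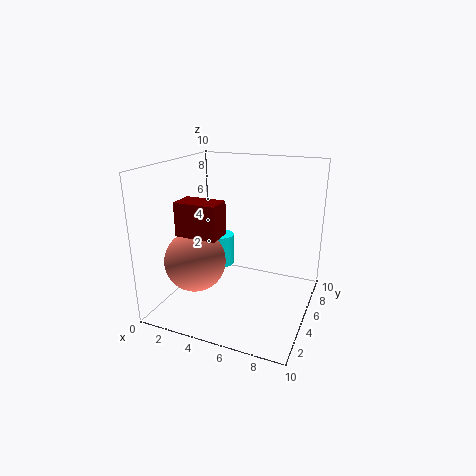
a_1 = 3; b_1 = 2.5; c_1 = 4; a_2 = 3; b_2 = 0.5; p_2 = 2.5; q_2 = 1.5; a_3 = 2.5; b_3 = 7.5; c_3 = 1.5; s_3 = 1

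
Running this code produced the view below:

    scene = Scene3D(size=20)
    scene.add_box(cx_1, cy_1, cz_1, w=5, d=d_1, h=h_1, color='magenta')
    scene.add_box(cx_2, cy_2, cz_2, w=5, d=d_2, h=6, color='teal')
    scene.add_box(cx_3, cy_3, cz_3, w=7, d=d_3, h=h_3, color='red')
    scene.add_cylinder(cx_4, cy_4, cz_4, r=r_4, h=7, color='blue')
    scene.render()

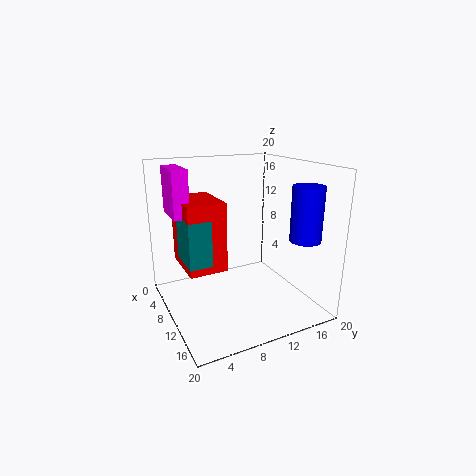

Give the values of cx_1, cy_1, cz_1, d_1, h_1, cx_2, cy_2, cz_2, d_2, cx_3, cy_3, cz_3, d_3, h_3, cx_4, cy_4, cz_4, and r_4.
cx_1 = 6; cy_1 = 1; cz_1 = 14; d_1 = 2; h_1 = 6; cx_2 = 8; cy_2 = 2; cz_2 = 8; d_2 = 3; cx_3 = 6; cy_3 = 2; cz_3 = 7; d_3 = 5; h_3 = 9; cx_4 = 17; cy_4 = 16; cz_4 = 11; r_4 = 2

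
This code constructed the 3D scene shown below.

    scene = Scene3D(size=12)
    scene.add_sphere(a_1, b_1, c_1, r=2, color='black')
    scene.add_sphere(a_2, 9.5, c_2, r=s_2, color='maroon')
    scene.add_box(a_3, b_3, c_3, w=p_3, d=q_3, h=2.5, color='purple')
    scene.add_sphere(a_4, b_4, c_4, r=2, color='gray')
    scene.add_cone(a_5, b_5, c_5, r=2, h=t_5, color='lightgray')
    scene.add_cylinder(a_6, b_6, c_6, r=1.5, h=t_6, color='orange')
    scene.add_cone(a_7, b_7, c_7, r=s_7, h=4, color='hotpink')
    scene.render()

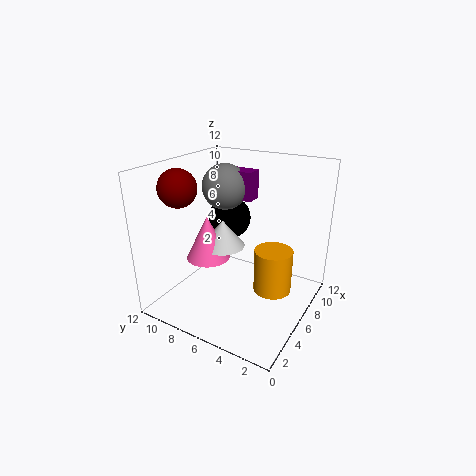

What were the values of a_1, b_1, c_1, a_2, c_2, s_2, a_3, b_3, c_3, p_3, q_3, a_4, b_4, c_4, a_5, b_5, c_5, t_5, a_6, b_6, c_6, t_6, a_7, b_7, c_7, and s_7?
a_1 = 9.5; b_1 = 9; c_1 = 6; a_2 = 3; c_2 = 10.5; s_2 = 1.5; a_3 = 8; b_3 = 6; c_3 = 8.5; p_3 = 1.5; q_3 = 2.5; a_4 = 8; b_4 = 8.5; c_4 = 9.5; a_5 = 7.5; b_5 = 8.5; c_5 = 4; t_5 = 2.5; a_6 = 5.5; b_6 = 2.5; c_6 = 2.5; t_6 = 3.5; a_7 = 6.5; b_7 = 9.5; c_7 = 3; s_7 = 2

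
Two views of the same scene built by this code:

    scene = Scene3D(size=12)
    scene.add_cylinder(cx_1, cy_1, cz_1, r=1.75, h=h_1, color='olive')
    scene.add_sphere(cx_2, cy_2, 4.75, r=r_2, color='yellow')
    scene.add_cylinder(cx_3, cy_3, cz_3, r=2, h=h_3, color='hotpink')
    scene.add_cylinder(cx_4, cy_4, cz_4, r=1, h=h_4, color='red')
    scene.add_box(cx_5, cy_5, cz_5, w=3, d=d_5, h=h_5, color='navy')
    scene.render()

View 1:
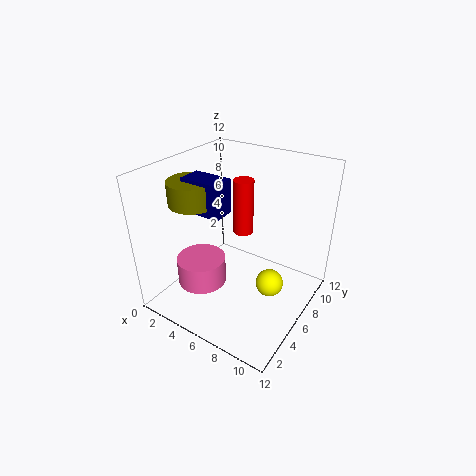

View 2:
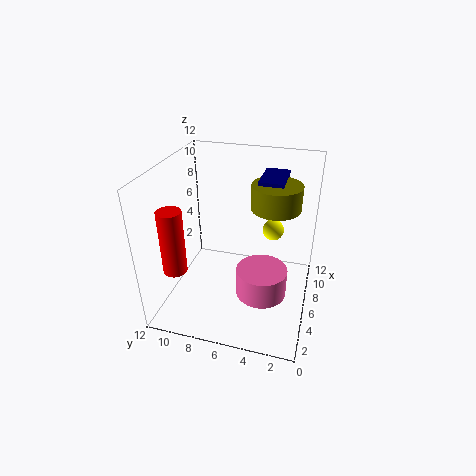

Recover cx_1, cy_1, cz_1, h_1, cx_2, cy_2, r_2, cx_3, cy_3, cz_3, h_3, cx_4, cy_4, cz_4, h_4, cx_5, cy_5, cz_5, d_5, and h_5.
cx_1 = 4.25, cy_1 = 2.75, cz_1 = 10, h_1 = 1.75, cx_2 = 10.25, cy_2 = 3.75, r_2 = 1, cx_3 = 4, cy_3 = 3.5, cz_3 = 2.5, h_3 = 2.25, cx_4 = 3.5, cy_4 = 10.75, cz_4 = 3.5, h_4 = 5.5, cx_5 = 3.75, cy_5 = 2.25, cz_5 = 9.5, d_5 = 1.75, h_5 = 2.5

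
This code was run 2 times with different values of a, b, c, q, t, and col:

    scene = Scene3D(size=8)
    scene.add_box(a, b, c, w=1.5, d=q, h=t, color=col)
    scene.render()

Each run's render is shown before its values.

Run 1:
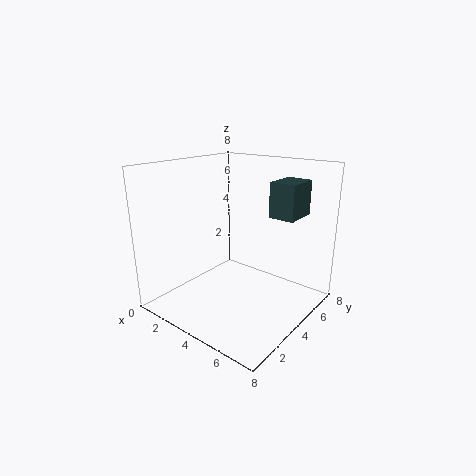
a = 5, b = 5.5, c = 5, q = 2, t = 2, col = 'darkslategray'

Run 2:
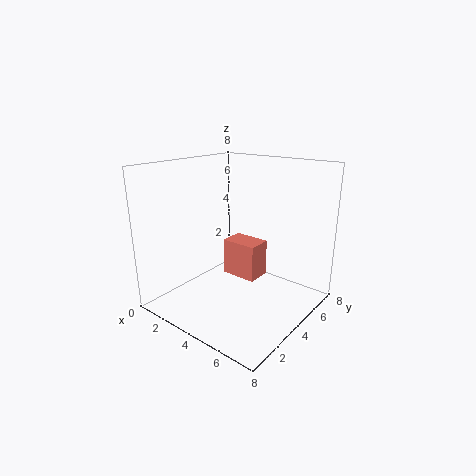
a = 6, b = 0.5, c = 4, q = 1, t = 1.5, col = 'salmon'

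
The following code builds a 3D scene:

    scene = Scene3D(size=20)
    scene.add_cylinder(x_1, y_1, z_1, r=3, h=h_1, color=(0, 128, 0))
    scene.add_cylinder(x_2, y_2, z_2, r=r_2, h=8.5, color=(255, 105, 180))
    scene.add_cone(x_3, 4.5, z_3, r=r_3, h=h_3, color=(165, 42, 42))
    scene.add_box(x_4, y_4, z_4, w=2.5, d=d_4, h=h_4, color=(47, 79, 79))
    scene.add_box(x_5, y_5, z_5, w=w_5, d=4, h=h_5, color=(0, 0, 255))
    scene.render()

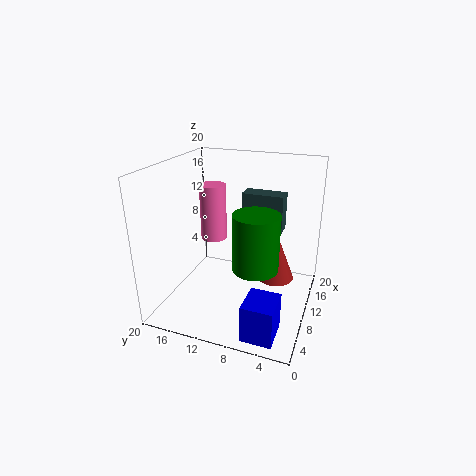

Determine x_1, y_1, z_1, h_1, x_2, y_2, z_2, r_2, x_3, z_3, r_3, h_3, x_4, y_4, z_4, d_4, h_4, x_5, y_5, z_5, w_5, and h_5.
x_1 = 7, y_1 = 6.5, z_1 = 7.5, h_1 = 7.5, x_2 = 14, y_2 = 15.5, z_2 = 7.5, r_2 = 2, x_3 = 10, z_3 = 5, r_3 = 2.5, h_3 = 6.5, x_4 = 10, y_4 = 4, z_4 = 11.5, d_4 = 5.5, h_4 = 5, x_5 = 1, y_5 = 2.5, z_5 = 0.5, w_5 = 4.5, h_5 = 5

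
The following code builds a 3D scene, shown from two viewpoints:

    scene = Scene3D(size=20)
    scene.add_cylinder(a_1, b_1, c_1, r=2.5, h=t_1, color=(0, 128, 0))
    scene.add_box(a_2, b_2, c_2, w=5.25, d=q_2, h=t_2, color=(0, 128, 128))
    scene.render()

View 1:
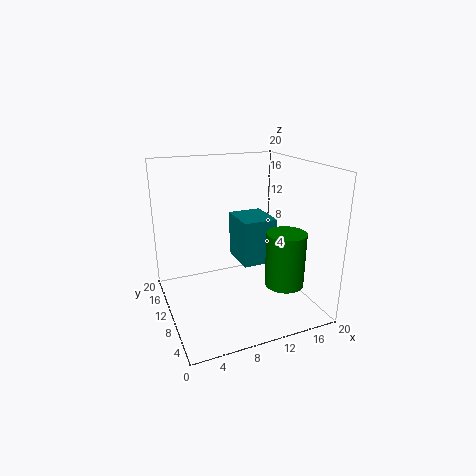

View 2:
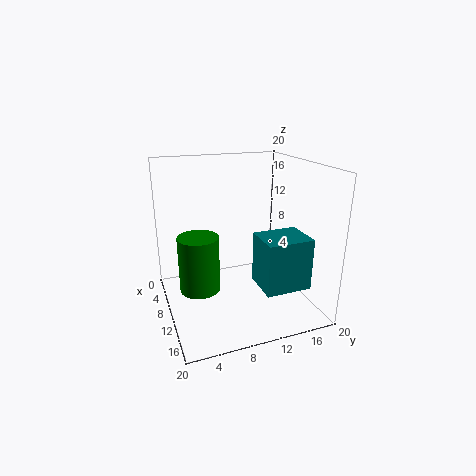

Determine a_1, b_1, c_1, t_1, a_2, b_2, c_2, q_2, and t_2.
a_1 = 13.75; b_1 = 3.5; c_1 = 5.5; t_1 = 7; a_2 = 11.75; b_2 = 11.5; c_2 = 4.25; q_2 = 6.25; t_2 = 7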